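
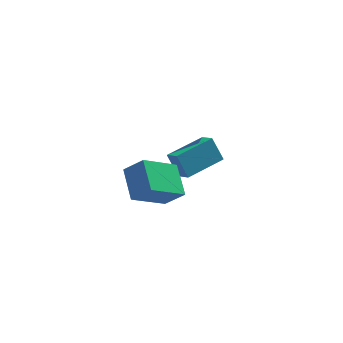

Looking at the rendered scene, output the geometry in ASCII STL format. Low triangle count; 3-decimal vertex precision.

solid 
facet normal -0.741 -0.385 0.550
outer loop
vertex -0.617 -1.103 0.807
vertex -1.406 -0.754 -0.012
vertex -0.45 -2.512 0.046
endloop
endfacet
facet normal 0.663 -0.293 0.689
outer loop
vertex 1.026 -1.746 -1.048
vertex -0.617 -1.103 0.807
vertex -0.45 -2.512 0.046
endloop
endfacet
facet normal -0.741 -0.385 0.550
outer loop
vertex -0.45 -2.512 0.046
vertex -1.406 -0.754 -0.012
vertex -1.239 -2.163 -0.773
endloop
endfacet
facet normal 0.104 -0.875 -0.473
outer loop
vertex -1.239 -2.163 -0.773
vertex 1.026 -1.746 -1.048
vertex -0.45 -2.512 0.046
endloop
endfacet
facet normal -0.104 0.875 0.473
outer loop
vertex -0.617 -1.103 0.807
vertex 0.07 0.012 -1.106
vertex -1.406 -0.754 -0.012
endloop
endfacet
facet normal 0.663 -0.293 0.689
outer loop
vertex 0.859 -0.337 -0.287
vertex -0.617 -1.103 0.807
vertex 1.026 -1.746 -1.048
endloop
endfacet
facet normal -0.104 0.875 0.473
outer loop
vertex 0.859 -0.337 -0.287
vertex 0.07 0.012 -1.106
vertex -0.617 -1.103 0.807
endloop
endfacet
facet normal -0.663 0.293 -0.689
outer loop
vertex -1.406 -0.754 -0.012
vertex 0.07 0.012 -1.106
vertex -1.239 -2.163 -0.773
endloop
endfacet
facet normal 0.104 -0.875 -0.473
outer loop
vertex 0.237 -1.397 -1.867
vertex 1.026 -1.746 -1.048
vertex -1.239 -2.163 -0.773
endloop
endfacet
facet normal -0.663 0.293 -0.689
outer loop
vertex -1.239 -2.163 -0.773
vertex 0.07 0.012 -1.106
vertex 0.237 -1.397 -1.867
endloop
endfacet
facet normal 0.741 0.385 -0.550
outer loop
vertex 0.237 -1.397 -1.867
vertex 0.859 -0.337 -0.287
vertex 1.026 -1.746 -1.048
endloop
endfacet
facet normal 0.741 0.385 -0.550
outer loop
vertex 0.07 0.012 -1.106
vertex 0.859 -0.337 -0.287
vertex 0.237 -1.397 -1.867
endloop
endfacet
facet normal -0.352 0.380 0.855
outer loop
vertex 1.244 2.917 -2.417
vertex 2.944 3.918 -2.161
vertex 0.904 3.608 -2.864
endloop
endfacet
facet normal -0.854 -0.504 -0.129
outer loop
vertex 1.356 3.122 -3.959
vertex 1.244 2.917 -2.417
vertex 0.904 3.608 -2.864
endloop
endfacet
facet normal -0.352 0.380 0.855
outer loop
vertex 0.904 3.608 -2.864
vertex 2.944 3.918 -2.161
vertex 2.605 4.609 -2.608
endloop
endfacet
facet normal -0.381 0.776 -0.502
outer loop
vertex 2.605 4.609 -2.608
vertex 1.356 3.122 -3.959
vertex 0.904 3.608 -2.864
endloop
endfacet
facet normal 0.381 -0.776 0.502
outer loop
vertex 1.244 2.917 -2.417
vertex 3.396 3.432 -3.256
vertex 2.944 3.918 -2.161
endloop
endfacet
facet normal -0.855 -0.503 -0.129
outer loop
vertex 1.695 2.431 -3.512
vertex 1.244 2.917 -2.417
vertex 1.356 3.122 -3.959
endloop
endfacet
facet normal 0.381 -0.776 0.502
outer loop
vertex 1.695 2.431 -3.512
vertex 3.396 3.432 -3.256
vertex 1.244 2.917 -2.417
endloop
endfacet
facet normal 0.855 0.503 0.129
outer loop
vertex 2.944 3.918 -2.161
vertex 3.396 3.432 -3.256
vertex 2.605 4.609 -2.608
endloop
endfacet
facet normal -0.382 0.776 -0.502
outer loop
vertex 3.056 4.123 -3.703
vertex 1.356 3.122 -3.959
vertex 2.605 4.609 -2.608
endloop
endfacet
facet normal 0.854 0.503 0.128
outer loop
vertex 2.605 4.609 -2.608
vertex 3.396 3.432 -3.256
vertex 3.056 4.123 -3.703
endloop
endfacet
facet normal 0.353 -0.380 -0.855
outer loop
vertex 3.056 4.123 -3.703
vertex 1.695 2.431 -3.512
vertex 1.356 3.122 -3.959
endloop
endfacet
facet normal 0.352 -0.380 -0.855
outer loop
vertex 3.396 3.432 -3.256
vertex 1.695 2.431 -3.512
vertex 3.056 4.123 -3.703
endloop
endfacet

endsolid


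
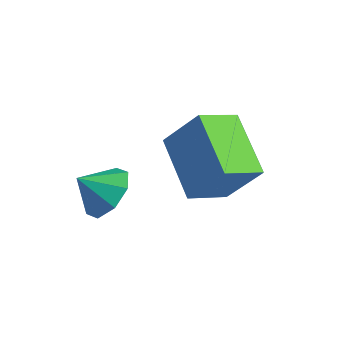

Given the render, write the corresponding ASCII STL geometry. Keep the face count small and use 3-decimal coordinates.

solid 
facet normal 0.478 0.572 -0.667
outer loop
vertex -0.235 -2.844 1.882
vertex -0.979 -2.4 1.73
vertex -0.305 -2.311 2.289
endloop
endfacet
facet normal 0.397 -0.523 0.754
outer loop
vertex -0.235 -2.844 1.882
vertex -0.305 -2.311 2.289
vertex -1.481 -3.0 2.43
endloop
endfacet
facet normal 0.477 0.572 -0.667
outer loop
vertex -0.305 -2.311 2.289
vertex -0.979 -2.4 1.73
vertex -0.77 -1.831 2.368
endloop
endfacet
facet normal 0.137 -0.031 0.990
outer loop
vertex -0.305 -2.311 2.289
vertex -0.77 -1.831 2.368
vertex -1.481 -3.0 2.43
endloop
endfacet
facet normal 0.478 0.572 -0.667
outer loop
vertex -0.77 -1.831 2.368
vertex -0.979 -2.4 1.73
vertex -1.358 -1.683 2.073
endloop
endfacet
facet normal -0.375 0.275 0.885
outer loop
vertex -0.77 -1.831 2.368
vertex -1.358 -1.683 2.073
vertex -1.481 -3.0 2.43
endloop
endfacet
facet normal 0.477 0.572 -0.667
outer loop
vertex -1.358 -1.683 2.073
vertex -0.979 -2.4 1.73
vertex -1.723 -1.956 1.578
endloop
endfacet
facet normal -0.839 0.214 0.501
outer loop
vertex -1.358 -1.683 2.073
vertex -1.723 -1.956 1.578
vertex -1.481 -3.0 2.43
endloop
endfacet
facet normal 0.478 0.573 -0.666
outer loop
vertex -1.723 -1.956 1.578
vertex -0.979 -2.4 1.73
vertex -1.653 -2.488 1.171
endloop
endfacet
facet normal -0.982 -0.177 0.062
outer loop
vertex -1.723 -1.956 1.578
vertex -1.653 -2.488 1.171
vertex -1.481 -3.0 2.43
endloop
endfacet
facet normal 0.478 0.572 -0.667
outer loop
vertex -1.653 -2.488 1.171
vertex -0.979 -2.4 1.73
vertex -1.188 -2.969 1.092
endloop
endfacet
facet normal -0.722 -0.670 -0.174
outer loop
vertex -1.653 -2.488 1.171
vertex -1.188 -2.969 1.092
vertex -1.481 -3.0 2.43
endloop
endfacet
facet normal 0.478 0.572 -0.667
outer loop
vertex -1.188 -2.969 1.092
vertex -0.979 -2.4 1.73
vertex -0.601 -3.116 1.387
endloop
endfacet
facet normal -0.210 -0.975 -0.069
outer loop
vertex -1.188 -2.969 1.092
vertex -0.601 -3.116 1.387
vertex -1.481 -3.0 2.43
endloop
endfacet
facet normal 0.477 0.572 -0.667
outer loop
vertex -0.601 -3.116 1.387
vertex -0.979 -2.4 1.73
vertex -0.235 -2.844 1.882
endloop
endfacet
facet normal 0.253 -0.915 0.315
outer loop
vertex -0.601 -3.116 1.387
vertex -0.235 -2.844 1.882
vertex -1.481 -3.0 2.43
endloop
endfacet
facet normal -0.544 -0.243 -0.803
outer loop
vertex 0.727 -1.164 1.775
vertex -0.938 -0.361 2.66
vertex 1.01 0.034 1.22
endloop
endfacet
facet normal 0.813 -0.392 -0.432
outer loop
vertex 1.918 0.441 2.56
vertex 0.727 -1.164 1.775
vertex 1.01 0.034 1.22
endloop
endfacet
facet normal -0.544 -0.244 -0.803
outer loop
vertex 1.01 0.034 1.22
vertex -0.938 -0.361 2.66
vertex -0.656 0.837 2.105
endloop
endfacet
facet normal 0.209 0.887 -0.411
outer loop
vertex -0.656 0.837 2.105
vertex 1.918 0.441 2.56
vertex 1.01 0.034 1.22
endloop
endfacet
facet normal -0.209 -0.887 0.411
outer loop
vertex 0.727 -1.164 1.775
vertex -0.03 0.046 4.0
vertex -0.938 -0.361 2.66
endloop
endfacet
facet normal 0.812 -0.391 -0.432
outer loop
vertex 1.636 -0.757 3.115
vertex 0.727 -1.164 1.775
vertex 1.918 0.441 2.56
endloop
endfacet
facet normal -0.209 -0.887 0.411
outer loop
vertex 1.636 -0.757 3.115
vertex -0.03 0.046 4.0
vertex 0.727 -1.164 1.775
endloop
endfacet
facet normal -0.813 0.391 0.432
outer loop
vertex -0.938 -0.361 2.66
vertex -0.03 0.046 4.0
vertex -0.656 0.837 2.105
endloop
endfacet
facet normal 0.209 0.887 -0.411
outer loop
vertex 0.253 1.244 3.445
vertex 1.918 0.441 2.56
vertex -0.656 0.837 2.105
endloop
endfacet
facet normal -0.812 0.392 0.432
outer loop
vertex -0.656 0.837 2.105
vertex -0.03 0.046 4.0
vertex 0.253 1.244 3.445
endloop
endfacet
facet normal 0.544 0.244 0.803
outer loop
vertex 0.253 1.244 3.445
vertex 1.636 -0.757 3.115
vertex 1.918 0.441 2.56
endloop
endfacet
facet normal 0.544 0.244 0.803
outer loop
vertex -0.03 0.046 4.0
vertex 1.636 -0.757 3.115
vertex 0.253 1.244 3.445
endloop
endfacet

endsolid


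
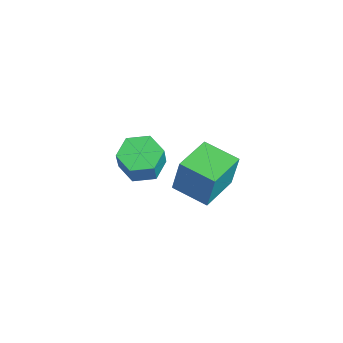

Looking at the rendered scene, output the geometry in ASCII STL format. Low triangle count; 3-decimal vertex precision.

solid 
facet normal -0.400 0.157 -0.903
outer loop
vertex -2.303 1.649 -1.801
vertex -2.984 2.227 -1.399
vertex -2.137 2.61 -1.708
endloop
endfacet
facet normal 0.901 -0.115 -0.419
outer loop
vertex -2.303 1.649 -1.801
vertex -2.137 2.61 -1.708
vertex -1.755 1.434 -0.564
endloop
endfacet
facet normal 0.900 -0.116 -0.420
outer loop
vertex -1.755 1.434 -0.564
vertex -2.137 2.61 -1.708
vertex -1.588 2.395 -0.471
endloop
endfacet
facet normal 0.401 -0.157 0.903
outer loop
vertex -1.755 1.434 -0.564
vertex -1.588 2.395 -0.471
vertex -2.436 2.013 -0.161
endloop
endfacet
facet normal -0.400 0.157 -0.903
outer loop
vertex -2.137 2.61 -1.708
vertex -2.984 2.227 -1.399
vertex -2.818 3.189 -1.305
endloop
endfacet
facet normal 0.598 0.792 -0.128
outer loop
vertex -2.137 2.61 -1.708
vertex -2.818 3.189 -1.305
vertex -1.588 2.395 -0.471
endloop
endfacet
facet normal 0.597 0.792 -0.127
outer loop
vertex -1.588 2.395 -0.471
vertex -2.818 3.189 -1.305
vertex -2.27 2.974 -0.068
endloop
endfacet
facet normal 0.401 -0.157 0.903
outer loop
vertex -1.588 2.395 -0.471
vertex -2.27 2.974 -0.068
vertex -2.436 2.013 -0.161
endloop
endfacet
facet normal -0.400 0.157 -0.903
outer loop
vertex -2.818 3.189 -1.305
vertex -2.984 2.227 -1.399
vertex -3.665 2.806 -0.996
endloop
endfacet
facet normal -0.304 0.907 0.292
outer loop
vertex -2.818 3.189 -1.305
vertex -3.665 2.806 -0.996
vertex -2.27 2.974 -0.068
endloop
endfacet
facet normal -0.304 0.907 0.292
outer loop
vertex -2.27 2.974 -0.068
vertex -3.665 2.806 -0.996
vertex -3.117 2.591 0.241
endloop
endfacet
facet normal 0.400 -0.157 0.903
outer loop
vertex -2.27 2.974 -0.068
vertex -3.117 2.591 0.241
vertex -2.436 2.013 -0.161
endloop
endfacet
facet normal -0.401 0.157 -0.903
outer loop
vertex -3.665 2.806 -0.996
vertex -2.984 2.227 -1.399
vertex -3.832 1.845 -1.089
endloop
endfacet
facet normal -0.901 0.116 0.419
outer loop
vertex -3.665 2.806 -0.996
vertex -3.832 1.845 -1.089
vertex -3.117 2.591 0.241
endloop
endfacet
facet normal -0.900 0.115 0.420
outer loop
vertex -3.117 2.591 0.241
vertex -3.832 1.845 -1.089
vertex -3.283 1.63 0.148
endloop
endfacet
facet normal 0.400 -0.157 0.903
outer loop
vertex -3.117 2.591 0.241
vertex -3.283 1.63 0.148
vertex -2.436 2.013 -0.161
endloop
endfacet
facet normal -0.401 0.157 -0.903
outer loop
vertex -3.832 1.845 -1.089
vertex -2.984 2.227 -1.399
vertex -3.15 1.266 -1.492
endloop
endfacet
facet normal -0.597 -0.792 0.127
outer loop
vertex -3.832 1.845 -1.089
vertex -3.15 1.266 -1.492
vertex -3.283 1.63 0.148
endloop
endfacet
facet normal -0.598 -0.792 0.127
outer loop
vertex -3.283 1.63 0.148
vertex -3.15 1.266 -1.492
vertex -2.602 1.051 -0.255
endloop
endfacet
facet normal 0.400 -0.157 0.903
outer loop
vertex -3.283 1.63 0.148
vertex -2.602 1.051 -0.255
vertex -2.436 2.013 -0.161
endloop
endfacet
facet normal -0.400 0.157 -0.903
outer loop
vertex -3.15 1.266 -1.492
vertex -2.984 2.227 -1.399
vertex -2.303 1.649 -1.801
endloop
endfacet
facet normal 0.304 -0.907 -0.292
outer loop
vertex -3.15 1.266 -1.492
vertex -2.303 1.649 -1.801
vertex -2.602 1.051 -0.255
endloop
endfacet
facet normal 0.304 -0.907 -0.292
outer loop
vertex -2.602 1.051 -0.255
vertex -2.303 1.649 -1.801
vertex -1.755 1.434 -0.564
endloop
endfacet
facet normal 0.400 -0.157 0.903
outer loop
vertex -2.602 1.051 -0.255
vertex -1.755 1.434 -0.564
vertex -2.436 2.013 -0.161
endloop
endfacet
facet normal -0.692 0.722 -0.018
outer loop
vertex 0.378 3.93 2.637
vertex 1.515 5.013 2.33
vertex 0.172 3.693 1.037
endloop
endfacet
facet normal -0.711 -0.677 0.192
outer loop
vertex 1.425 2.387 1.07
vertex 0.378 3.93 2.637
vertex 0.172 3.693 1.037
endloop
endfacet
facet normal -0.692 0.722 -0.018
outer loop
vertex 0.172 3.693 1.037
vertex 1.515 5.013 2.33
vertex 1.309 4.776 0.731
endloop
endfacet
facet normal -0.126 -0.145 -0.981
outer loop
vertex 1.309 4.776 0.731
vertex 1.425 2.387 1.07
vertex 0.172 3.693 1.037
endloop
endfacet
facet normal 0.126 0.146 0.981
outer loop
vertex 0.378 3.93 2.637
vertex 2.768 3.707 2.363
vertex 1.515 5.013 2.33
endloop
endfacet
facet normal -0.711 -0.677 0.192
outer loop
vertex 1.631 2.624 2.669
vertex 0.378 3.93 2.637
vertex 1.425 2.387 1.07
endloop
endfacet
facet normal 0.126 0.145 0.981
outer loop
vertex 1.631 2.624 2.669
vertex 2.768 3.707 2.363
vertex 0.378 3.93 2.637
endloop
endfacet
facet normal 0.711 0.677 -0.192
outer loop
vertex 1.515 5.013 2.33
vertex 2.768 3.707 2.363
vertex 1.309 4.776 0.731
endloop
endfacet
facet normal -0.126 -0.145 -0.981
outer loop
vertex 2.562 3.47 0.763
vertex 1.425 2.387 1.07
vertex 1.309 4.776 0.731
endloop
endfacet
facet normal 0.711 0.677 -0.192
outer loop
vertex 1.309 4.776 0.731
vertex 2.768 3.707 2.363
vertex 2.562 3.47 0.763
endloop
endfacet
facet normal 0.692 -0.722 0.018
outer loop
vertex 2.562 3.47 0.763
vertex 1.631 2.624 2.669
vertex 1.425 2.387 1.07
endloop
endfacet
facet normal 0.692 -0.722 0.018
outer loop
vertex 2.768 3.707 2.363
vertex 1.631 2.624 2.669
vertex 2.562 3.47 0.763
endloop
endfacet

endsolid


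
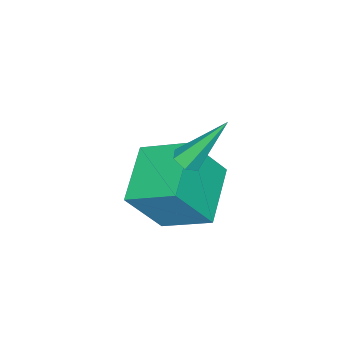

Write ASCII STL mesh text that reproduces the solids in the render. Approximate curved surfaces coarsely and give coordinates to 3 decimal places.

solid 
facet normal 0.341 -0.449 -0.826
outer loop
vertex -2.605 -2.372 -1.442
vertex -3.048 -2.62 -1.49
vertex -2.986 -2.165 -1.712
endloop
endfacet
facet normal 0.493 0.869 -0.029
outer loop
vertex -2.605 -2.372 -1.442
vertex -2.986 -2.165 -1.712
vertex -3.792 -1.64 0.31
endloop
endfacet
facet normal 0.342 -0.449 -0.825
outer loop
vertex -2.986 -2.165 -1.712
vertex -3.048 -2.62 -1.49
vertex -3.428 -2.413 -1.76
endloop
endfacet
facet normal -0.420 0.823 -0.381
outer loop
vertex -2.986 -2.165 -1.712
vertex -3.428 -2.413 -1.76
vertex -3.792 -1.64 0.31
endloop
endfacet
facet normal 0.341 -0.450 -0.825
outer loop
vertex -3.428 -2.413 -1.76
vertex -3.048 -2.62 -1.49
vertex -3.491 -2.868 -1.538
endloop
endfacet
facet normal -0.981 0.044 -0.189
outer loop
vertex -3.428 -2.413 -1.76
vertex -3.491 -2.868 -1.538
vertex -3.792 -1.64 0.31
endloop
endfacet
facet normal 0.341 -0.450 -0.825
outer loop
vertex -3.491 -2.868 -1.538
vertex -3.048 -2.62 -1.49
vertex -3.111 -3.075 -1.268
endloop
endfacet
facet normal -0.629 -0.691 0.356
outer loop
vertex -3.491 -2.868 -1.538
vertex -3.111 -3.075 -1.268
vertex -3.792 -1.64 0.31
endloop
endfacet
facet normal 0.342 -0.450 -0.825
outer loop
vertex -3.111 -3.075 -1.268
vertex -3.048 -2.62 -1.49
vertex -2.668 -2.826 -1.22
endloop
endfacet
facet normal 0.285 -0.645 0.709
outer loop
vertex -3.111 -3.075 -1.268
vertex -2.668 -2.826 -1.22
vertex -3.792 -1.64 0.31
endloop
endfacet
facet normal 0.342 -0.451 -0.825
outer loop
vertex -2.668 -2.826 -1.22
vertex -3.048 -2.62 -1.49
vertex -2.605 -2.372 -1.442
endloop
endfacet
facet normal 0.846 0.135 0.516
outer loop
vertex -2.668 -2.826 -1.22
vertex -2.605 -2.372 -1.442
vertex -3.792 -1.64 0.31
endloop
endfacet
facet normal -0.447 0.354 -0.821
outer loop
vertex -4.503 -3.953 -4.078
vertex -4.808 -2.279 -3.19
vertex -2.601 -3.225 -4.799
endloop
endfacet
facet normal 0.159 -0.873 -0.462
outer loop
vertex -1.672 -3.961 -3.09
vertex -4.503 -3.953 -4.078
vertex -2.601 -3.225 -4.799
endloop
endfacet
facet normal -0.447 0.354 -0.821
outer loop
vertex -2.601 -3.225 -4.799
vertex -4.808 -2.279 -3.19
vertex -2.907 -1.55 -3.911
endloop
endfacet
facet normal 0.880 0.337 -0.333
outer loop
vertex -2.907 -1.55 -3.911
vertex -1.672 -3.961 -3.09
vertex -2.601 -3.225 -4.799
endloop
endfacet
facet normal -0.880 -0.337 0.333
outer loop
vertex -4.503 -3.953 -4.078
vertex -3.879 -3.015 -1.481
vertex -4.808 -2.279 -3.19
endloop
endfacet
facet normal 0.159 -0.872 -0.463
outer loop
vertex -3.573 -4.69 -2.369
vertex -4.503 -3.953 -4.078
vertex -1.672 -3.961 -3.09
endloop
endfacet
facet normal -0.880 -0.338 0.333
outer loop
vertex -3.573 -4.69 -2.369
vertex -3.879 -3.015 -1.481
vertex -4.503 -3.953 -4.078
endloop
endfacet
facet normal -0.159 0.872 0.462
outer loop
vertex -4.808 -2.279 -3.19
vertex -3.879 -3.015 -1.481
vertex -2.907 -1.55 -3.911
endloop
endfacet
facet normal 0.880 0.337 -0.334
outer loop
vertex -1.977 -2.287 -2.202
vertex -1.672 -3.961 -3.09
vertex -2.907 -1.55 -3.911
endloop
endfacet
facet normal -0.159 0.872 0.462
outer loop
vertex -2.907 -1.55 -3.911
vertex -3.879 -3.015 -1.481
vertex -1.977 -2.287 -2.202
endloop
endfacet
facet normal 0.447 -0.354 0.821
outer loop
vertex -1.977 -2.287 -2.202
vertex -3.573 -4.69 -2.369
vertex -1.672 -3.961 -3.09
endloop
endfacet
facet normal 0.447 -0.354 0.822
outer loop
vertex -3.879 -3.015 -1.481
vertex -3.573 -4.69 -2.369
vertex -1.977 -2.287 -2.202
endloop
endfacet

endsolid


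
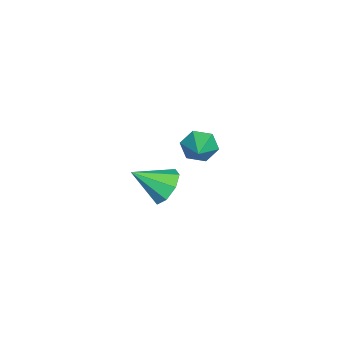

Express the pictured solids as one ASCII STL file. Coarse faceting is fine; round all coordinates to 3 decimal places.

solid 
facet normal -0.904 -0.122 -0.410
outer loop
vertex -4.334 0.841 -2.066
vertex -4.7 1.386 -1.422
vertex -4.391 1.748 -2.21
endloop
endfacet
facet normal 0.746 -0.059 -0.664
outer loop
vertex -4.334 0.841 -2.066
vertex -4.391 1.748 -2.21
vertex -3.02 1.614 -0.658
endloop
endfacet
facet normal -0.903 -0.123 -0.411
outer loop
vertex -4.391 1.748 -2.21
vertex -4.7 1.386 -1.422
vertex -4.758 2.293 -1.566
endloop
endfacet
facet normal 0.501 0.780 -0.375
outer loop
vertex -4.391 1.748 -2.21
vertex -4.758 2.293 -1.566
vertex -3.02 1.614 -0.658
endloop
endfacet
facet normal -0.903 -0.123 -0.411
outer loop
vertex -4.758 2.293 -1.566
vertex -4.7 1.386 -1.422
vertex -5.067 1.932 -0.778
endloop
endfacet
facet normal 0.111 0.886 0.450
outer loop
vertex -4.758 2.293 -1.566
vertex -5.067 1.932 -0.778
vertex -3.02 1.614 -0.658
endloop
endfacet
facet normal -0.903 -0.123 -0.411
outer loop
vertex -5.067 1.932 -0.778
vertex -4.7 1.386 -1.422
vertex -5.009 1.025 -0.635
endloop
endfacet
facet normal -0.034 0.154 0.988
outer loop
vertex -5.067 1.932 -0.778
vertex -5.009 1.025 -0.635
vertex -3.02 1.614 -0.658
endloop
endfacet
facet normal -0.904 -0.122 -0.411
outer loop
vertex -5.009 1.025 -0.635
vertex -4.7 1.386 -1.422
vertex -4.643 0.479 -1.278
endloop
endfacet
facet normal 0.210 -0.683 0.700
outer loop
vertex -5.009 1.025 -0.635
vertex -4.643 0.479 -1.278
vertex -3.02 1.614 -0.658
endloop
endfacet
facet normal -0.904 -0.122 -0.410
outer loop
vertex -4.643 0.479 -1.278
vertex -4.7 1.386 -1.422
vertex -4.334 0.841 -2.066
endloop
endfacet
facet normal 0.601 -0.789 -0.127
outer loop
vertex -4.643 0.479 -1.278
vertex -4.334 0.841 -2.066
vertex -3.02 1.614 -0.658
endloop
endfacet
facet normal -0.177 0.808 -0.562
outer loop
vertex 2.106 0.679 -0.121
vertex 1.36 0.941 0.491
vertex 2.341 1.129 0.452
endloop
endfacet
facet normal 0.913 -0.403 -0.058
outer loop
vertex 2.106 0.679 -0.121
vertex 2.341 1.129 0.452
vertex 1.68 -0.521 1.509
endloop
endfacet
facet normal -0.177 0.808 -0.563
outer loop
vertex 2.341 1.129 0.452
vertex 1.36 0.941 0.491
vertex 2.001 1.469 1.047
endloop
endfacet
facet normal 0.863 -0.022 0.505
outer loop
vertex 2.341 1.129 0.452
vertex 2.001 1.469 1.047
vertex 1.68 -0.521 1.509
endloop
endfacet
facet normal -0.177 0.808 -0.562
outer loop
vertex 2.001 1.469 1.047
vertex 1.36 0.941 0.491
vertex 1.286 1.5 1.317
endloop
endfacet
facet normal 0.355 0.157 0.922
outer loop
vertex 2.001 1.469 1.047
vertex 1.286 1.5 1.317
vertex 1.68 -0.521 1.509
endloop
endfacet
facet normal -0.177 0.808 -0.562
outer loop
vertex 1.286 1.5 1.317
vertex 1.36 0.941 0.491
vertex 0.613 1.203 1.102
endloop
endfacet
facet normal -0.316 0.029 0.948
outer loop
vertex 1.286 1.5 1.317
vertex 0.613 1.203 1.102
vertex 1.68 -0.521 1.509
endloop
endfacet
facet normal -0.177 0.808 -0.563
outer loop
vertex 0.613 1.203 1.102
vertex 1.36 0.941 0.491
vertex 0.378 0.753 0.53
endloop
endfacet
facet normal -0.752 -0.331 0.570
outer loop
vertex 0.613 1.203 1.102
vertex 0.378 0.753 0.53
vertex 1.68 -0.521 1.509
endloop
endfacet
facet normal -0.177 0.808 -0.563
outer loop
vertex 0.378 0.753 0.53
vertex 1.36 0.941 0.491
vertex 0.718 0.413 -0.065
endloop
endfacet
facet normal -0.702 -0.712 0.006
outer loop
vertex 0.378 0.753 0.53
vertex 0.718 0.413 -0.065
vertex 1.68 -0.521 1.509
endloop
endfacet
facet normal -0.177 0.808 -0.562
outer loop
vertex 0.718 0.413 -0.065
vertex 1.36 0.941 0.491
vertex 1.434 0.382 -0.335
endloop
endfacet
facet normal -0.193 -0.891 -0.411
outer loop
vertex 0.718 0.413 -0.065
vertex 1.434 0.382 -0.335
vertex 1.68 -0.521 1.509
endloop
endfacet
facet normal -0.178 0.808 -0.562
outer loop
vertex 1.434 0.382 -0.335
vertex 1.36 0.941 0.491
vertex 2.106 0.679 -0.121
endloop
endfacet
facet normal 0.476 -0.763 -0.437
outer loop
vertex 1.434 0.382 -0.335
vertex 2.106 0.679 -0.121
vertex 1.68 -0.521 1.509
endloop
endfacet

endsolid


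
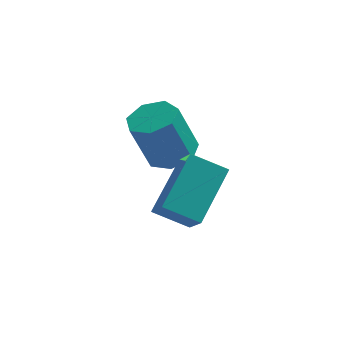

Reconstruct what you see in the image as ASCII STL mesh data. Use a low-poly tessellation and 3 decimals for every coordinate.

solid 
facet normal -0.889 0.119 0.442
outer loop
vertex 0.44 0.323 -0.123
vertex 1.155 1.795 0.919
vertex 0.116 1.085 -0.978
endloop
endfacet
facet normal -0.368 -0.759 -0.537
outer loop
vertex 1.165 0.945 -1.499
vertex 0.44 0.323 -0.123
vertex 0.116 1.085 -0.978
endloop
endfacet
facet normal -0.889 0.119 0.442
outer loop
vertex 0.116 1.085 -0.978
vertex 1.155 1.795 0.919
vertex 0.831 2.557 0.064
endloop
endfacet
facet normal -0.271 0.640 -0.718
outer loop
vertex 0.831 2.557 0.064
vertex 1.165 0.945 -1.499
vertex 0.116 1.085 -0.978
endloop
endfacet
facet normal 0.271 -0.640 0.718
outer loop
vertex 0.44 0.323 -0.123
vertex 2.204 1.655 0.398
vertex 1.155 1.795 0.919
endloop
endfacet
facet normal -0.368 -0.759 -0.537
outer loop
vertex 1.489 0.183 -0.644
vertex 0.44 0.323 -0.123
vertex 1.165 0.945 -1.499
endloop
endfacet
facet normal 0.271 -0.640 0.718
outer loop
vertex 1.489 0.183 -0.644
vertex 2.204 1.655 0.398
vertex 0.44 0.323 -0.123
endloop
endfacet
facet normal 0.368 0.759 0.537
outer loop
vertex 1.155 1.795 0.919
vertex 2.204 1.655 0.398
vertex 0.831 2.557 0.064
endloop
endfacet
facet normal -0.271 0.640 -0.718
outer loop
vertex 1.88 2.417 -0.457
vertex 1.165 0.945 -1.499
vertex 0.831 2.557 0.064
endloop
endfacet
facet normal 0.368 0.759 0.537
outer loop
vertex 0.831 2.557 0.064
vertex 2.204 1.655 0.398
vertex 1.88 2.417 -0.457
endloop
endfacet
facet normal 0.889 -0.119 -0.442
outer loop
vertex 1.88 2.417 -0.457
vertex 1.489 0.183 -0.644
vertex 1.165 0.945 -1.499
endloop
endfacet
facet normal 0.889 -0.119 -0.442
outer loop
vertex 2.204 1.655 0.398
vertex 1.489 0.183 -0.644
vertex 1.88 2.417 -0.457
endloop
endfacet
facet normal 0.326 0.097 -0.940
outer loop
vertex 1.327 4.213 -0.566
vertex 0.587 4.076 -0.837
vertex 0.927 4.775 -0.647
endloop
endfacet
facet normal 0.749 0.580 0.320
outer loop
vertex 1.327 4.213 -0.566
vertex 0.927 4.775 -0.647
vertex 0.752 4.042 1.089
endloop
endfacet
facet normal 0.749 0.580 0.320
outer loop
vertex 0.752 4.042 1.089
vertex 0.927 4.775 -0.647
vertex 0.352 4.603 1.008
endloop
endfacet
facet normal -0.328 -0.098 0.940
outer loop
vertex 0.752 4.042 1.089
vertex 0.352 4.603 1.008
vertex 0.013 3.904 0.817
endloop
endfacet
facet normal 0.326 0.097 -0.940
outer loop
vertex 0.927 4.775 -0.647
vertex 0.587 4.076 -0.837
vertex 0.271 4.81 -0.871
endloop
endfacet
facet normal 0.016 0.994 0.109
outer loop
vertex 0.927 4.775 -0.647
vertex 0.271 4.81 -0.871
vertex 0.352 4.603 1.008
endloop
endfacet
facet normal 0.016 0.994 0.109
outer loop
vertex 0.352 4.603 1.008
vertex 0.271 4.81 -0.871
vertex -0.304 4.638 0.783
endloop
endfacet
facet normal -0.328 -0.098 0.940
outer loop
vertex 0.352 4.603 1.008
vertex -0.304 4.638 0.783
vertex 0.013 3.904 0.817
endloop
endfacet
facet normal 0.327 0.097 -0.940
outer loop
vertex 0.271 4.81 -0.871
vertex 0.587 4.076 -0.837
vertex -0.147 4.292 -1.07
endloop
endfacet
facet normal -0.729 0.659 -0.185
outer loop
vertex 0.271 4.81 -0.871
vertex -0.147 4.292 -1.07
vertex -0.304 4.638 0.783
endloop
endfacet
facet normal -0.729 0.659 -0.185
outer loop
vertex -0.304 4.638 0.783
vertex -0.147 4.292 -1.07
vertex -0.722 4.12 0.585
endloop
endfacet
facet normal -0.325 -0.097 0.941
outer loop
vertex -0.304 4.638 0.783
vertex -0.722 4.12 0.585
vertex 0.013 3.904 0.817
endloop
endfacet
facet normal 0.327 0.098 -0.940
outer loop
vertex -0.147 4.292 -1.07
vertex 0.587 4.076 -0.837
vertex -0.012 3.611 -1.094
endloop
endfacet
facet normal -0.925 -0.171 -0.339
outer loop
vertex -0.147 4.292 -1.07
vertex -0.012 3.611 -1.094
vertex -0.722 4.12 0.585
endloop
endfacet
facet normal -0.925 -0.173 -0.339
outer loop
vertex -0.722 4.12 0.585
vertex -0.012 3.611 -1.094
vertex -0.586 3.44 0.561
endloop
endfacet
facet normal -0.326 -0.098 0.940
outer loop
vertex -0.722 4.12 0.585
vertex -0.586 3.44 0.561
vertex 0.013 3.904 0.817
endloop
endfacet
facet normal 0.327 0.098 -0.940
outer loop
vertex -0.012 3.611 -1.094
vertex 0.587 4.076 -0.837
vertex 0.575 3.281 -0.924
endloop
endfacet
facet normal -0.423 -0.875 -0.237
outer loop
vertex -0.012 3.611 -1.094
vertex 0.575 3.281 -0.924
vertex -0.586 3.44 0.561
endloop
endfacet
facet normal -0.424 -0.874 -0.238
outer loop
vertex -0.586 3.44 0.561
vertex 0.575 3.281 -0.924
vertex -0.0 3.109 0.731
endloop
endfacet
facet normal -0.327 -0.096 0.940
outer loop
vertex -0.586 3.44 0.561
vertex -0.0 3.109 0.731
vertex 0.013 3.904 0.817
endloop
endfacet
facet normal 0.327 0.098 -0.940
outer loop
vertex 0.575 3.281 -0.924
vertex 0.587 4.076 -0.837
vertex 1.171 3.548 -0.689
endloop
endfacet
facet normal 0.395 -0.918 0.042
outer loop
vertex 0.575 3.281 -0.924
vertex 1.171 3.548 -0.689
vertex -0.0 3.109 0.731
endloop
endfacet
facet normal 0.396 -0.917 0.043
outer loop
vertex -0.0 3.109 0.731
vertex 1.171 3.548 -0.689
vertex 0.596 3.377 0.965
endloop
endfacet
facet normal -0.326 -0.096 0.940
outer loop
vertex -0.0 3.109 0.731
vertex 0.596 3.377 0.965
vertex 0.013 3.904 0.817
endloop
endfacet
facet normal 0.326 0.097 -0.940
outer loop
vertex 1.171 3.548 -0.689
vertex 0.587 4.076 -0.837
vertex 1.327 4.213 -0.566
endloop
endfacet
facet normal 0.918 -0.269 0.291
outer loop
vertex 1.171 3.548 -0.689
vertex 1.327 4.213 -0.566
vertex 0.596 3.377 0.965
endloop
endfacet
facet normal 0.918 -0.270 0.291
outer loop
vertex 0.596 3.377 0.965
vertex 1.327 4.213 -0.566
vertex 0.752 4.042 1.089
endloop
endfacet
facet normal -0.328 -0.098 0.940
outer loop
vertex 0.596 3.377 0.965
vertex 0.752 4.042 1.089
vertex 0.013 3.904 0.817
endloop
endfacet

endsolid


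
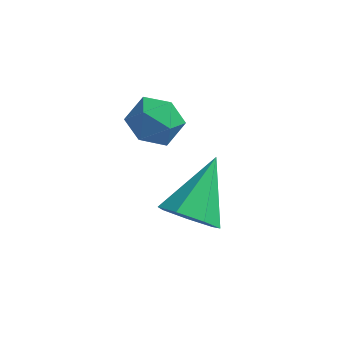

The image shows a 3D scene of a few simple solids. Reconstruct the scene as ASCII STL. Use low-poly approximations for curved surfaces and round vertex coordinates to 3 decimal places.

solid 
facet normal 0.015 0.766 0.642
outer loop
vertex -0.893 -2.15 3.572
vertex -1.432 -2.504 4.007
vertex -0.677 -2.633 4.143
endloop
endfacet
facet normal 0.652 0.682 0.330
outer loop
vertex -0.893 -2.15 3.572
vertex -0.677 -2.633 4.143
vertex -0.31 -2.652 3.457
endloop
endfacet
facet normal 0.561 0.737 -0.377
outer loop
vertex -0.893 -2.15 3.572
vertex -0.31 -2.652 3.457
vertex -0.838 -2.536 2.898
endloop
endfacet
facet normal -0.132 0.856 -0.501
outer loop
vertex -0.893 -2.15 3.572
vertex -0.838 -2.536 2.898
vertex -1.532 -2.444 3.238
endloop
endfacet
facet normal -0.469 0.873 0.129
outer loop
vertex -0.893 -2.15 3.572
vertex -1.532 -2.444 3.238
vertex -1.432 -2.504 4.007
endloop
endfacet
facet normal 0.882 0.023 0.471
outer loop
vertex -0.31 -2.652 3.457
vertex -0.677 -2.633 4.143
vertex -0.488 -3.316 3.822
endloop
endfacet
facet normal -0.149 0.158 0.976
outer loop
vertex -0.677 -2.633 4.143
vertex -1.432 -2.504 4.007
vertex -1.182 -3.224 4.162
endloop
endfacet
facet normal -0.932 0.331 0.147
outer loop
vertex -1.432 -2.504 4.007
vertex -1.532 -2.444 3.238
vertex -1.71 -3.108 3.603
endloop
endfacet
facet normal -0.387 0.302 -0.871
outer loop
vertex -1.532 -2.444 3.238
vertex -0.838 -2.536 2.898
vertex -1.343 -3.127 2.917
endloop
endfacet
facet normal 0.734 0.111 -0.670
outer loop
vertex -0.838 -2.536 2.898
vertex -0.31 -2.652 3.457
vertex -0.588 -3.256 3.053
endloop
endfacet
facet normal 0.132 -0.856 0.501
outer loop
vertex -1.127 -3.61 3.488
vertex -0.488 -3.316 3.822
vertex -1.182 -3.224 4.162
endloop
endfacet
facet normal -0.561 -0.737 0.377
outer loop
vertex -1.127 -3.61 3.488
vertex -1.182 -3.224 4.162
vertex -1.71 -3.108 3.603
endloop
endfacet
facet normal -0.652 -0.682 -0.330
outer loop
vertex -1.127 -3.61 3.488
vertex -1.71 -3.108 3.603
vertex -1.343 -3.127 2.917
endloop
endfacet
facet normal -0.015 -0.766 -0.642
outer loop
vertex -1.127 -3.61 3.488
vertex -1.343 -3.127 2.917
vertex -0.588 -3.256 3.053
endloop
endfacet
facet normal 0.469 -0.873 -0.129
outer loop
vertex -1.127 -3.61 3.488
vertex -0.588 -3.256 3.053
vertex -0.488 -3.316 3.822
endloop
endfacet
facet normal 0.387 -0.302 0.871
outer loop
vertex -1.182 -3.224 4.162
vertex -0.488 -3.316 3.822
vertex -0.677 -2.633 4.143
endloop
endfacet
facet normal -0.734 -0.111 0.670
outer loop
vertex -1.71 -3.108 3.603
vertex -1.182 -3.224 4.162
vertex -1.432 -2.504 4.007
endloop
endfacet
facet normal -0.882 -0.023 -0.471
outer loop
vertex -1.343 -3.127 2.917
vertex -1.71 -3.108 3.603
vertex -1.532 -2.444 3.238
endloop
endfacet
facet normal 0.149 -0.158 -0.976
outer loop
vertex -0.588 -3.256 3.053
vertex -1.343 -3.127 2.917
vertex -0.838 -2.536 2.898
endloop
endfacet
facet normal 0.932 -0.331 -0.147
outer loop
vertex -0.488 -3.316 3.822
vertex -0.588 -3.256 3.053
vertex -0.31 -2.652 3.457
endloop
endfacet
facet normal -0.125 -0.807 -0.577
outer loop
vertex 0.63 -4.132 1.247
vertex 0.105 -3.706 0.765
vertex 0.928 -3.782 0.693
endloop
endfacet
facet normal 0.883 -0.008 0.470
outer loop
vertex 0.63 -4.132 1.247
vertex 0.928 -3.782 0.693
vertex 0.335 -2.214 1.835
endloop
endfacet
facet normal -0.125 -0.806 -0.579
outer loop
vertex 0.928 -3.782 0.693
vertex 0.105 -3.706 0.765
vertex 0.607 -3.374 0.194
endloop
endfacet
facet normal 0.869 0.461 -0.182
outer loop
vertex 0.928 -3.782 0.693
vertex 0.607 -3.374 0.194
vertex 0.335 -2.214 1.835
endloop
endfacet
facet normal -0.124 -0.807 -0.578
outer loop
vertex 0.607 -3.374 0.194
vertex 0.105 -3.706 0.765
vertex -0.093 -3.217 0.125
endloop
endfacet
facet normal 0.235 0.812 -0.535
outer loop
vertex 0.607 -3.374 0.194
vertex -0.093 -3.217 0.125
vertex 0.335 -2.214 1.835
endloop
endfacet
facet normal -0.124 -0.807 -0.578
outer loop
vertex -0.093 -3.217 0.125
vertex 0.105 -3.706 0.765
vertex -0.643 -3.428 0.538
endloop
endfacet
facet normal -0.540 0.778 -0.321
outer loop
vertex -0.093 -3.217 0.125
vertex -0.643 -3.428 0.538
vertex 0.335 -2.214 1.835
endloop
endfacet
facet normal -0.125 -0.807 -0.577
outer loop
vertex -0.643 -3.428 0.538
vertex 0.105 -3.706 0.765
vertex -0.631 -3.848 1.123
endloop
endfacet
facet normal -0.873 0.387 0.296
outer loop
vertex -0.643 -3.428 0.538
vertex -0.631 -3.848 1.123
vertex 0.335 -2.214 1.835
endloop
endfacet
facet normal -0.126 -0.806 -0.578
outer loop
vertex -0.631 -3.848 1.123
vertex 0.105 -3.706 0.765
vertex -0.064 -4.162 1.438
endloop
endfacet
facet normal -0.513 -0.069 0.855
outer loop
vertex -0.631 -3.848 1.123
vertex -0.064 -4.162 1.438
vertex 0.335 -2.214 1.835
endloop
endfacet
facet normal -0.124 -0.807 -0.578
outer loop
vertex -0.064 -4.162 1.438
vertex 0.105 -3.706 0.765
vertex 0.63 -4.132 1.247
endloop
endfacet
facet normal 0.267 -0.245 0.932
outer loop
vertex -0.064 -4.162 1.438
vertex 0.63 -4.132 1.247
vertex 0.335 -2.214 1.835
endloop
endfacet

endsolid


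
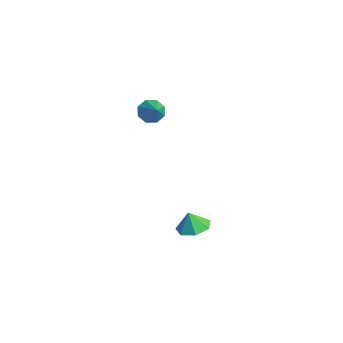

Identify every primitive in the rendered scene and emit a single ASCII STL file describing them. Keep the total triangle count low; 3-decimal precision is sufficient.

solid 
facet normal 0.158 0.202 -0.967
outer loop
vertex 3.662 4.243 -4.194
vertex 2.865 3.798 -4.417
vertex 2.99 4.705 -4.207
endloop
endfacet
facet normal 0.329 0.501 0.801
outer loop
vertex 3.662 4.243 -4.194
vertex 2.99 4.705 -4.207
vertex 2.695 3.582 -3.383
endloop
endfacet
facet normal 0.159 0.202 -0.966
outer loop
vertex 2.99 4.705 -4.207
vertex 2.865 3.798 -4.417
vertex 2.224 4.485 -4.379
endloop
endfacet
facet normal -0.337 0.613 0.715
outer loop
vertex 2.99 4.705 -4.207
vertex 2.224 4.485 -4.379
vertex 2.695 3.582 -3.383
endloop
endfacet
facet normal 0.158 0.201 -0.967
outer loop
vertex 2.224 4.485 -4.379
vertex 2.865 3.798 -4.417
vertex 1.94 3.747 -4.579
endloop
endfacet
facet normal -0.823 0.170 0.543
outer loop
vertex 2.224 4.485 -4.379
vertex 1.94 3.747 -4.579
vertex 2.695 3.582 -3.383
endloop
endfacet
facet normal 0.158 0.202 -0.966
outer loop
vertex 1.94 3.747 -4.579
vertex 2.865 3.798 -4.417
vertex 2.353 3.047 -4.658
endloop
endfacet
facet normal -0.763 -0.497 0.413
outer loop
vertex 1.94 3.747 -4.579
vertex 2.353 3.047 -4.658
vertex 2.695 3.582 -3.383
endloop
endfacet
facet normal 0.159 0.202 -0.966
outer loop
vertex 2.353 3.047 -4.658
vertex 2.865 3.798 -4.417
vertex 3.151 2.913 -4.555
endloop
endfacet
facet normal -0.203 -0.882 0.425
outer loop
vertex 2.353 3.047 -4.658
vertex 3.151 2.913 -4.555
vertex 2.695 3.582 -3.383
endloop
endfacet
facet normal 0.159 0.202 -0.966
outer loop
vertex 3.151 2.913 -4.555
vertex 2.865 3.798 -4.417
vertex 3.733 3.445 -4.348
endloop
endfacet
facet normal 0.436 -0.698 0.568
outer loop
vertex 3.151 2.913 -4.555
vertex 3.733 3.445 -4.348
vertex 2.695 3.582 -3.383
endloop
endfacet
facet normal 0.158 0.201 -0.967
outer loop
vertex 3.733 3.445 -4.348
vertex 2.865 3.798 -4.417
vertex 3.662 4.243 -4.194
endloop
endfacet
facet normal 0.673 -0.082 0.735
outer loop
vertex 3.733 3.445 -4.348
vertex 3.662 4.243 -4.194
vertex 2.695 3.582 -3.383
endloop
endfacet
facet normal -0.797 0.160 -0.582
outer loop
vertex 0.473 3.437 2.597
vertex 0.13 2.86 2.908
vertex 0.17 3.584 3.052
endloop
endfacet
facet normal 0.604 0.783 0.149
outer loop
vertex 0.473 3.437 2.597
vertex 0.17 3.584 3.052
vertex 1.23 2.64 3.712
endloop
endfacet
facet normal -0.796 0.160 -0.584
outer loop
vertex 0.17 3.584 3.052
vertex 0.13 2.86 2.908
vertex -0.157 3.307 3.422
endloop
endfacet
facet normal 0.191 0.697 0.691
outer loop
vertex 0.17 3.584 3.052
vertex -0.157 3.307 3.422
vertex 1.23 2.64 3.712
endloop
endfacet
facet normal -0.797 0.158 -0.583
outer loop
vertex -0.157 3.307 3.422
vertex 0.13 2.86 2.908
vertex -0.315 2.768 3.492
endloop
endfacet
facet normal -0.126 0.164 0.978
outer loop
vertex -0.157 3.307 3.422
vertex -0.315 2.768 3.492
vertex 1.23 2.64 3.712
endloop
endfacet
facet normal -0.797 0.160 -0.582
outer loop
vertex -0.315 2.768 3.492
vertex 0.13 2.86 2.908
vertex -0.213 2.282 3.219
endloop
endfacet
facet normal -0.163 -0.509 0.845
outer loop
vertex -0.315 2.768 3.492
vertex -0.213 2.282 3.219
vertex 1.23 2.64 3.712
endloop
endfacet
facet normal -0.796 0.159 -0.583
outer loop
vertex -0.213 2.282 3.219
vertex 0.13 2.86 2.908
vertex 0.091 2.135 2.764
endloop
endfacet
facet normal 0.104 -0.924 0.368
outer loop
vertex -0.213 2.282 3.219
vertex 0.091 2.135 2.764
vertex 1.23 2.64 3.712
endloop
endfacet
facet normal -0.797 0.159 -0.582
outer loop
vertex 0.091 2.135 2.764
vertex 0.13 2.86 2.908
vertex 0.417 2.412 2.393
endloop
endfacet
facet normal 0.516 -0.839 -0.173
outer loop
vertex 0.091 2.135 2.764
vertex 0.417 2.412 2.393
vertex 1.23 2.64 3.712
endloop
endfacet
facet normal -0.796 0.160 -0.583
outer loop
vertex 0.417 2.412 2.393
vertex 0.13 2.86 2.908
vertex 0.576 2.951 2.324
endloop
endfacet
facet normal 0.833 -0.305 -0.461
outer loop
vertex 0.417 2.412 2.393
vertex 0.576 2.951 2.324
vertex 1.23 2.64 3.712
endloop
endfacet
facet normal -0.796 0.159 -0.583
outer loop
vertex 0.576 2.951 2.324
vertex 0.13 2.86 2.908
vertex 0.473 3.437 2.597
endloop
endfacet
facet normal 0.870 0.368 -0.327
outer loop
vertex 0.576 2.951 2.324
vertex 0.473 3.437 2.597
vertex 1.23 2.64 3.712
endloop
endfacet

endsolid


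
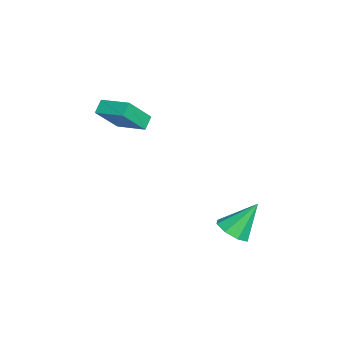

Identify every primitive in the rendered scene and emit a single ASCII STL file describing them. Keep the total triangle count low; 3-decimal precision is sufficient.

solid 
facet normal 0.164 -0.581 -0.797
outer loop
vertex 3.845 2.106 -2.087
vertex 2.924 1.928 -2.147
vertex 3.5 2.58 -2.504
endloop
endfacet
facet normal 0.725 0.669 0.161
outer loop
vertex 3.845 2.106 -2.087
vertex 3.5 2.58 -2.504
vertex 2.596 3.092 -0.553
endloop
endfacet
facet normal 0.165 -0.582 -0.797
outer loop
vertex 3.5 2.58 -2.504
vertex 2.924 1.928 -2.147
vertex 2.818 2.672 -2.712
endloop
endfacet
facet normal 0.182 0.968 -0.170
outer loop
vertex 3.5 2.58 -2.504
vertex 2.818 2.672 -2.712
vertex 2.596 3.092 -0.553
endloop
endfacet
facet normal 0.164 -0.582 -0.797
outer loop
vertex 2.818 2.672 -2.712
vertex 2.924 1.928 -2.147
vertex 2.197 2.329 -2.589
endloop
endfacet
facet normal -0.504 0.836 -0.215
outer loop
vertex 2.818 2.672 -2.712
vertex 2.197 2.329 -2.589
vertex 2.596 3.092 -0.553
endloop
endfacet
facet normal 0.164 -0.582 -0.797
outer loop
vertex 2.197 2.329 -2.589
vertex 2.924 1.928 -2.147
vertex 2.003 1.751 -2.207
endloop
endfacet
facet normal -0.936 0.349 0.053
outer loop
vertex 2.197 2.329 -2.589
vertex 2.003 1.751 -2.207
vertex 2.596 3.092 -0.553
endloop
endfacet
facet normal 0.164 -0.582 -0.797
outer loop
vertex 2.003 1.751 -2.207
vertex 2.924 1.928 -2.147
vertex 2.348 1.277 -1.79
endloop
endfacet
facet normal -0.856 -0.206 0.474
outer loop
vertex 2.003 1.751 -2.207
vertex 2.348 1.277 -1.79
vertex 2.596 3.092 -0.553
endloop
endfacet
facet normal 0.164 -0.582 -0.796
outer loop
vertex 2.348 1.277 -1.79
vertex 2.924 1.928 -2.147
vertex 3.03 1.185 -1.582
endloop
endfacet
facet normal -0.313 -0.505 0.804
outer loop
vertex 2.348 1.277 -1.79
vertex 3.03 1.185 -1.582
vertex 2.596 3.092 -0.553
endloop
endfacet
facet normal 0.164 -0.582 -0.796
outer loop
vertex 3.03 1.185 -1.582
vertex 2.924 1.928 -2.147
vertex 3.65 1.528 -1.705
endloop
endfacet
facet normal 0.375 -0.373 0.849
outer loop
vertex 3.03 1.185 -1.582
vertex 3.65 1.528 -1.705
vertex 2.596 3.092 -0.553
endloop
endfacet
facet normal 0.164 -0.582 -0.797
outer loop
vertex 3.65 1.528 -1.705
vertex 2.924 1.928 -2.147
vertex 3.845 2.106 -2.087
endloop
endfacet
facet normal 0.805 0.113 0.582
outer loop
vertex 3.65 1.528 -1.705
vertex 3.845 2.106 -2.087
vertex 2.596 3.092 -0.553
endloop
endfacet
facet normal -0.597 -0.772 -0.217
outer loop
vertex -0.573 -4.009 4.655
vertex -1.369 -2.99 3.222
vertex -0.009 -4.299 4.135
endloop
endfacet
facet normal 0.413 -0.528 0.742
outer loop
vertex 0.989 -3.01 4.498
vertex -0.573 -4.009 4.655
vertex -0.009 -4.299 4.135
endloop
endfacet
facet normal -0.597 -0.772 -0.217
outer loop
vertex -0.009 -4.299 4.135
vertex -1.369 -2.99 3.222
vertex -0.805 -3.28 2.702
endloop
endfacet
facet normal 0.688 -0.354 -0.634
outer loop
vertex -0.805 -3.28 2.702
vertex 0.989 -3.01 4.498
vertex -0.009 -4.299 4.135
endloop
endfacet
facet normal -0.688 0.354 0.634
outer loop
vertex -0.573 -4.009 4.655
vertex -0.371 -1.701 3.585
vertex -1.369 -2.99 3.222
endloop
endfacet
facet normal 0.413 -0.528 0.742
outer loop
vertex 0.425 -2.72 5.018
vertex -0.573 -4.009 4.655
vertex 0.989 -3.01 4.498
endloop
endfacet
facet normal -0.688 0.354 0.634
outer loop
vertex 0.425 -2.72 5.018
vertex -0.371 -1.701 3.585
vertex -0.573 -4.009 4.655
endloop
endfacet
facet normal -0.413 0.528 -0.742
outer loop
vertex -1.369 -2.99 3.222
vertex -0.371 -1.701 3.585
vertex -0.805 -3.28 2.702
endloop
endfacet
facet normal 0.688 -0.354 -0.634
outer loop
vertex 0.193 -1.991 3.065
vertex 0.989 -3.01 4.498
vertex -0.805 -3.28 2.702
endloop
endfacet
facet normal -0.413 0.528 -0.742
outer loop
vertex -0.805 -3.28 2.702
vertex -0.371 -1.701 3.585
vertex 0.193 -1.991 3.065
endloop
endfacet
facet normal 0.597 0.772 0.217
outer loop
vertex 0.193 -1.991 3.065
vertex 0.425 -2.72 5.018
vertex 0.989 -3.01 4.498
endloop
endfacet
facet normal 0.597 0.772 0.217
outer loop
vertex -0.371 -1.701 3.585
vertex 0.425 -2.72 5.018
vertex 0.193 -1.991 3.065
endloop
endfacet

endsolid


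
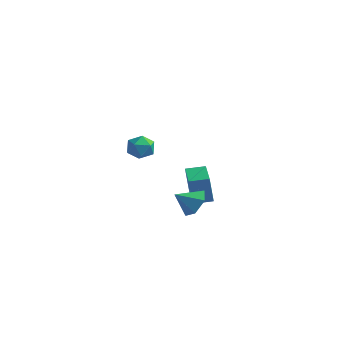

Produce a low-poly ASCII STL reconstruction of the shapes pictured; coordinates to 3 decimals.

solid 
facet normal 0.543 0.624 -0.562
outer loop
vertex 1.25 -1.043 -2.479
vertex 0.707 -0.344 -2.228
vertex 1.454 -0.547 -1.732
endloop
endfacet
facet normal 0.387 -0.813 0.434
outer loop
vertex 1.25 -1.043 -2.479
vertex 1.454 -0.547 -1.732
vertex 0.033 -1.116 -1.532
endloop
endfacet
facet normal 0.543 0.623 -0.563
outer loop
vertex 1.454 -0.547 -1.732
vertex 0.707 -0.344 -2.228
vertex 0.912 0.152 -1.481
endloop
endfacet
facet normal 0.209 -0.183 0.961
outer loop
vertex 1.454 -0.547 -1.732
vertex 0.912 0.152 -1.481
vertex 0.033 -1.116 -1.532
endloop
endfacet
facet normal 0.544 0.622 -0.563
outer loop
vertex 0.912 0.152 -1.481
vertex 0.707 -0.344 -2.228
vertex 0.165 0.356 -1.978
endloop
endfacet
facet normal -0.472 0.294 0.831
outer loop
vertex 0.912 0.152 -1.481
vertex 0.165 0.356 -1.978
vertex 0.033 -1.116 -1.532
endloop
endfacet
facet normal 0.544 0.622 -0.563
outer loop
vertex 0.165 0.356 -1.978
vertex 0.707 -0.344 -2.228
vertex -0.04 -0.14 -2.725
endloop
endfacet
facet normal -0.975 0.140 0.174
outer loop
vertex 0.165 0.356 -1.978
vertex -0.04 -0.14 -2.725
vertex 0.033 -1.116 -1.532
endloop
endfacet
facet normal 0.544 0.624 -0.561
outer loop
vertex -0.04 -0.14 -2.725
vertex 0.707 -0.344 -2.228
vertex 0.503 -0.839 -2.976
endloop
endfacet
facet normal -0.796 -0.491 -0.353
outer loop
vertex -0.04 -0.14 -2.725
vertex 0.503 -0.839 -2.976
vertex 0.033 -1.116 -1.532
endloop
endfacet
facet normal 0.544 0.624 -0.561
outer loop
vertex 0.503 -0.839 -2.976
vertex 0.707 -0.344 -2.228
vertex 1.25 -1.043 -2.479
endloop
endfacet
facet normal -0.116 -0.968 -0.223
outer loop
vertex 0.503 -0.839 -2.976
vertex 1.25 -1.043 -2.479
vertex 0.033 -1.116 -1.532
endloop
endfacet
facet normal -0.726 -0.675 -0.131
outer loop
vertex -1.156 1.549 -2.043
vertex -2.475 2.971 -2.064
vertex -0.989 1.68 -3.638
endloop
endfacet
facet normal 0.680 -0.733 0.011
outer loop
vertex -0.205 2.409 -3.496
vertex -1.156 1.549 -2.043
vertex -0.989 1.68 -3.638
endloop
endfacet
facet normal -0.726 -0.675 -0.131
outer loop
vertex -0.989 1.68 -3.638
vertex -2.475 2.971 -2.064
vertex -2.308 3.102 -3.66
endloop
endfacet
facet normal 0.104 0.081 -0.991
outer loop
vertex -2.308 3.102 -3.66
vertex -0.205 2.409 -3.496
vertex -0.989 1.68 -3.638
endloop
endfacet
facet normal -0.104 -0.082 0.991
outer loop
vertex -1.156 1.549 -2.043
vertex -1.691 3.7 -1.922
vertex -2.475 2.971 -2.064
endloop
endfacet
facet normal 0.680 -0.733 0.011
outer loop
vertex -0.372 2.278 -1.9
vertex -1.156 1.549 -2.043
vertex -0.205 2.409 -3.496
endloop
endfacet
facet normal -0.105 -0.082 0.991
outer loop
vertex -0.372 2.278 -1.9
vertex -1.691 3.7 -1.922
vertex -1.156 1.549 -2.043
endloop
endfacet
facet normal -0.680 0.733 -0.011
outer loop
vertex -2.475 2.971 -2.064
vertex -1.691 3.7 -1.922
vertex -2.308 3.102 -3.66
endloop
endfacet
facet normal 0.104 0.082 -0.991
outer loop
vertex -1.524 3.831 -3.517
vertex -0.205 2.409 -3.496
vertex -2.308 3.102 -3.66
endloop
endfacet
facet normal -0.680 0.733 -0.011
outer loop
vertex -2.308 3.102 -3.66
vertex -1.691 3.7 -1.922
vertex -1.524 3.831 -3.517
endloop
endfacet
facet normal 0.726 0.675 0.131
outer loop
vertex -1.524 3.831 -3.517
vertex -0.372 2.278 -1.9
vertex -0.205 2.409 -3.496
endloop
endfacet
facet normal 0.726 0.675 0.131
outer loop
vertex -1.691 3.7 -1.922
vertex -0.372 2.278 -1.9
vertex -1.524 3.831 -3.517
endloop
endfacet
facet normal 0.570 0.373 0.733
outer loop
vertex 0.439 -3.195 2.991
vertex 0.141 -3.705 3.482
vertex 0.772 -3.881 3.081
endloop
endfacet
facet normal 0.890 0.445 0.098
outer loop
vertex 0.439 -3.195 2.991
vertex 0.772 -3.881 3.081
vertex 0.699 -3.58 2.379
endloop
endfacet
facet normal 0.460 0.827 -0.325
outer loop
vertex 0.439 -3.195 2.991
vertex 0.699 -3.58 2.379
vertex 0.023 -3.217 2.346
endloop
endfacet
facet normal -0.127 0.991 0.048
outer loop
vertex 0.439 -3.195 2.991
vertex 0.023 -3.217 2.346
vertex -0.321 -3.294 3.028
endloop
endfacet
facet normal -0.058 0.710 0.702
outer loop
vertex 0.439 -3.195 2.991
vertex -0.321 -3.294 3.028
vertex 0.141 -3.705 3.482
endloop
endfacet
facet normal 0.960 -0.206 -0.188
outer loop
vertex 0.699 -3.58 2.379
vertex 0.772 -3.881 3.081
vertex 0.561 -4.326 2.492
endloop
endfacet
facet normal 0.442 -0.321 0.837
outer loop
vertex 0.772 -3.881 3.081
vertex 0.141 -3.705 3.482
vertex 0.217 -4.403 3.174
endloop
endfacet
facet normal -0.573 0.225 0.788
outer loop
vertex 0.141 -3.705 3.482
vertex -0.321 -3.294 3.028
vertex -0.459 -4.04 3.141
endloop
endfacet
facet normal -0.683 0.679 -0.268
outer loop
vertex -0.321 -3.294 3.028
vertex 0.023 -3.217 2.346
vertex -0.532 -3.739 2.439
endloop
endfacet
facet normal 0.264 0.413 -0.871
outer loop
vertex 0.023 -3.217 2.346
vertex 0.699 -3.58 2.379
vertex 0.099 -3.915 2.038
endloop
endfacet
facet normal 0.127 -0.991 -0.048
outer loop
vertex -0.199 -4.425 2.529
vertex 0.561 -4.326 2.492
vertex 0.217 -4.403 3.174
endloop
endfacet
facet normal -0.460 -0.827 0.325
outer loop
vertex -0.199 -4.425 2.529
vertex 0.217 -4.403 3.174
vertex -0.459 -4.04 3.141
endloop
endfacet
facet normal -0.890 -0.445 -0.098
outer loop
vertex -0.199 -4.425 2.529
vertex -0.459 -4.04 3.141
vertex -0.532 -3.739 2.439
endloop
endfacet
facet normal -0.570 -0.373 -0.733
outer loop
vertex -0.199 -4.425 2.529
vertex -0.532 -3.739 2.439
vertex 0.099 -3.915 2.038
endloop
endfacet
facet normal 0.058 -0.710 -0.702
outer loop
vertex -0.199 -4.425 2.529
vertex 0.099 -3.915 2.038
vertex 0.561 -4.326 2.492
endloop
endfacet
facet normal 0.683 -0.679 0.268
outer loop
vertex 0.217 -4.403 3.174
vertex 0.561 -4.326 2.492
vertex 0.772 -3.881 3.081
endloop
endfacet
facet normal -0.264 -0.413 0.871
outer loop
vertex -0.459 -4.04 3.141
vertex 0.217 -4.403 3.174
vertex 0.141 -3.705 3.482
endloop
endfacet
facet normal -0.960 0.206 0.188
outer loop
vertex -0.532 -3.739 2.439
vertex -0.459 -4.04 3.141
vertex -0.321 -3.294 3.028
endloop
endfacet
facet normal -0.442 0.321 -0.837
outer loop
vertex 0.099 -3.915 2.038
vertex -0.532 -3.739 2.439
vertex 0.023 -3.217 2.346
endloop
endfacet
facet normal 0.573 -0.225 -0.788
outer loop
vertex 0.561 -4.326 2.492
vertex 0.099 -3.915 2.038
vertex 0.699 -3.58 2.379
endloop
endfacet

endsolid


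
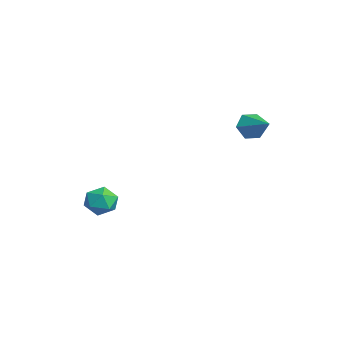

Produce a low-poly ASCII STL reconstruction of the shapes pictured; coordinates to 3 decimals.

solid 
facet normal -0.081 0.991 -0.109
outer loop
vertex -2.861 -2.383 -2.065
vertex -3.472 -2.373 -1.518
vertex -2.696 -2.282 -1.268
endloop
endfacet
facet normal 0.591 0.776 -0.221
outer loop
vertex -2.861 -2.383 -2.065
vertex -2.696 -2.282 -1.268
vertex -2.224 -2.772 -1.726
endloop
endfacet
facet normal 0.585 0.301 -0.753
outer loop
vertex -2.861 -2.383 -2.065
vertex -2.224 -2.772 -1.726
vertex -2.708 -3.165 -2.259
endloop
endfacet
facet normal -0.091 0.223 -0.971
outer loop
vertex -2.861 -2.383 -2.065
vertex -2.708 -3.165 -2.259
vertex -3.479 -2.918 -2.13
endloop
endfacet
facet normal -0.502 0.649 -0.572
outer loop
vertex -2.861 -2.383 -2.065
vertex -3.479 -2.918 -2.13
vertex -3.472 -2.373 -1.518
endloop
endfacet
facet normal 0.817 0.442 0.369
outer loop
vertex -2.224 -2.772 -1.726
vertex -2.696 -2.282 -1.268
vertex -2.441 -3.002 -0.97
endloop
endfacet
facet normal -0.270 0.791 0.550
outer loop
vertex -2.696 -2.282 -1.268
vertex -3.472 -2.373 -1.518
vertex -3.212 -2.755 -0.841
endloop
endfacet
facet normal -0.950 0.237 -0.201
outer loop
vertex -3.472 -2.373 -1.518
vertex -3.479 -2.918 -2.13
vertex -3.696 -3.148 -1.374
endloop
endfacet
facet normal -0.286 -0.451 -0.845
outer loop
vertex -3.479 -2.918 -2.13
vertex -2.708 -3.165 -2.259
vertex -3.224 -3.638 -1.832
endloop
endfacet
facet normal 0.807 -0.325 -0.493
outer loop
vertex -2.708 -3.165 -2.259
vertex -2.224 -2.772 -1.726
vertex -2.448 -3.547 -1.582
endloop
endfacet
facet normal 0.091 -0.223 0.971
outer loop
vertex -3.059 -3.537 -1.035
vertex -2.441 -3.002 -0.97
vertex -3.212 -2.755 -0.841
endloop
endfacet
facet normal -0.585 -0.301 0.753
outer loop
vertex -3.059 -3.537 -1.035
vertex -3.212 -2.755 -0.841
vertex -3.696 -3.148 -1.374
endloop
endfacet
facet normal -0.591 -0.776 0.221
outer loop
vertex -3.059 -3.537 -1.035
vertex -3.696 -3.148 -1.374
vertex -3.224 -3.638 -1.832
endloop
endfacet
facet normal 0.081 -0.991 0.109
outer loop
vertex -3.059 -3.537 -1.035
vertex -3.224 -3.638 -1.832
vertex -2.448 -3.547 -1.582
endloop
endfacet
facet normal 0.502 -0.649 0.572
outer loop
vertex -3.059 -3.537 -1.035
vertex -2.448 -3.547 -1.582
vertex -2.441 -3.002 -0.97
endloop
endfacet
facet normal 0.286 0.451 0.845
outer loop
vertex -3.212 -2.755 -0.841
vertex -2.441 -3.002 -0.97
vertex -2.696 -2.282 -1.268
endloop
endfacet
facet normal -0.807 0.325 0.493
outer loop
vertex -3.696 -3.148 -1.374
vertex -3.212 -2.755 -0.841
vertex -3.472 -2.373 -1.518
endloop
endfacet
facet normal -0.817 -0.442 -0.369
outer loop
vertex -3.224 -3.638 -1.832
vertex -3.696 -3.148 -1.374
vertex -3.479 -2.918 -2.13
endloop
endfacet
facet normal 0.270 -0.791 -0.550
outer loop
vertex -2.448 -3.547 -1.582
vertex -3.224 -3.638 -1.832
vertex -2.708 -3.165 -2.259
endloop
endfacet
facet normal 0.950 -0.237 0.201
outer loop
vertex -2.441 -3.002 -0.97
vertex -2.448 -3.547 -1.582
vertex -2.224 -2.772 -1.726
endloop
endfacet
facet normal -0.877 -0.281 -0.390
outer loop
vertex 0.62 2.175 2.89
vertex 0.279 2.528 3.403
vertex 0.444 2.856 2.796
endloop
endfacet
facet normal 0.734 0.097 -0.672
outer loop
vertex 0.62 2.175 2.89
vertex 0.444 2.856 2.796
vertex 1.481 2.912 3.937
endloop
endfacet
facet normal -0.877 -0.281 -0.390
outer loop
vertex 0.444 2.856 2.796
vertex 0.279 2.528 3.403
vertex 0.103 3.209 3.309
endloop
endfacet
facet normal 0.351 0.864 -0.361
outer loop
vertex 0.444 2.856 2.796
vertex 0.103 3.209 3.309
vertex 1.481 2.912 3.937
endloop
endfacet
facet normal -0.877 -0.281 -0.390
outer loop
vertex 0.103 3.209 3.309
vertex 0.279 2.528 3.403
vertex -0.062 2.881 3.916
endloop
endfacet
facet normal -0.024 0.882 0.470
outer loop
vertex 0.103 3.209 3.309
vertex -0.062 2.881 3.916
vertex 1.481 2.912 3.937
endloop
endfacet
facet normal -0.877 -0.281 -0.390
outer loop
vertex -0.062 2.881 3.916
vertex 0.279 2.528 3.403
vertex 0.114 2.199 4.011
endloop
endfacet
facet normal -0.016 0.134 0.991
outer loop
vertex -0.062 2.881 3.916
vertex 0.114 2.199 4.011
vertex 1.481 2.912 3.937
endloop
endfacet
facet normal -0.877 -0.281 -0.390
outer loop
vertex 0.114 2.199 4.011
vertex 0.279 2.528 3.403
vertex 0.455 1.846 3.498
endloop
endfacet
facet normal 0.367 -0.634 0.680
outer loop
vertex 0.114 2.199 4.011
vertex 0.455 1.846 3.498
vertex 1.481 2.912 3.937
endloop
endfacet
facet normal -0.877 -0.281 -0.390
outer loop
vertex 0.455 1.846 3.498
vertex 0.279 2.528 3.403
vertex 0.62 2.175 2.89
endloop
endfacet
facet normal 0.743 -0.652 -0.151
outer loop
vertex 0.455 1.846 3.498
vertex 0.62 2.175 2.89
vertex 1.481 2.912 3.937
endloop
endfacet

endsolid


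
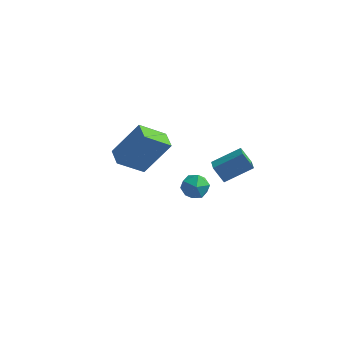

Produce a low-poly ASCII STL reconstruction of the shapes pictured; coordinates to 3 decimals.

solid 
facet normal -0.956 0.052 0.287
outer loop
vertex 1.525 -3.112 -0.035
vertex 1.723 -3.306 0.659
vertex 1.703 -2.585 0.463
endloop
endfacet
facet normal -0.825 0.509 -0.244
outer loop
vertex 1.525 -3.112 -0.035
vertex 1.703 -2.585 0.463
vertex 1.945 -2.53 -0.241
endloop
endfacet
facet normal -0.582 0.137 -0.801
outer loop
vertex 1.525 -3.112 -0.035
vertex 1.945 -2.53 -0.241
vertex 2.114 -3.217 -0.481
endloop
endfacet
facet normal -0.563 -0.553 -0.614
outer loop
vertex 1.525 -3.112 -0.035
vertex 2.114 -3.217 -0.481
vertex 1.978 -3.696 0.075
endloop
endfacet
facet normal -0.794 -0.605 0.057
outer loop
vertex 1.525 -3.112 -0.035
vertex 1.978 -3.696 0.075
vertex 1.723 -3.306 0.659
endloop
endfacet
facet normal -0.307 0.951 -0.031
outer loop
vertex 1.945 -2.53 -0.241
vertex 1.703 -2.585 0.463
vertex 2.402 -2.364 0.325
endloop
endfacet
facet normal -0.519 0.211 0.829
outer loop
vertex 1.703 -2.585 0.463
vertex 1.723 -3.306 0.659
vertex 2.266 -2.843 0.881
endloop
endfacet
facet normal -0.256 -0.852 0.457
outer loop
vertex 1.723 -3.306 0.659
vertex 1.978 -3.696 0.075
vertex 2.435 -3.53 0.641
endloop
endfacet
facet normal 0.118 -0.766 -0.631
outer loop
vertex 1.978 -3.696 0.075
vertex 2.114 -3.217 -0.481
vertex 2.677 -3.475 -0.063
endloop
endfacet
facet normal 0.086 0.347 -0.934
outer loop
vertex 2.114 -3.217 -0.481
vertex 1.945 -2.53 -0.241
vertex 2.657 -2.754 -0.259
endloop
endfacet
facet normal 0.563 0.553 0.614
outer loop
vertex 2.855 -2.948 0.435
vertex 2.402 -2.364 0.325
vertex 2.266 -2.843 0.881
endloop
endfacet
facet normal 0.582 -0.137 0.801
outer loop
vertex 2.855 -2.948 0.435
vertex 2.266 -2.843 0.881
vertex 2.435 -3.53 0.641
endloop
endfacet
facet normal 0.825 -0.509 0.244
outer loop
vertex 2.855 -2.948 0.435
vertex 2.435 -3.53 0.641
vertex 2.677 -3.475 -0.063
endloop
endfacet
facet normal 0.956 -0.052 -0.287
outer loop
vertex 2.855 -2.948 0.435
vertex 2.677 -3.475 -0.063
vertex 2.657 -2.754 -0.259
endloop
endfacet
facet normal 0.794 0.605 -0.057
outer loop
vertex 2.855 -2.948 0.435
vertex 2.657 -2.754 -0.259
vertex 2.402 -2.364 0.325
endloop
endfacet
facet normal -0.118 0.766 0.631
outer loop
vertex 2.266 -2.843 0.881
vertex 2.402 -2.364 0.325
vertex 1.703 -2.585 0.463
endloop
endfacet
facet normal -0.086 -0.347 0.934
outer loop
vertex 2.435 -3.53 0.641
vertex 2.266 -2.843 0.881
vertex 1.723 -3.306 0.659
endloop
endfacet
facet normal 0.307 -0.951 0.031
outer loop
vertex 2.677 -3.475 -0.063
vertex 2.435 -3.53 0.641
vertex 1.978 -3.696 0.075
endloop
endfacet
facet normal 0.519 -0.211 -0.829
outer loop
vertex 2.657 -2.754 -0.259
vertex 2.677 -3.475 -0.063
vertex 2.114 -3.217 -0.481
endloop
endfacet
facet normal 0.256 0.852 -0.457
outer loop
vertex 2.402 -2.364 0.325
vertex 2.657 -2.754 -0.259
vertex 1.945 -2.53 -0.241
endloop
endfacet
facet normal -0.548 0.014 0.837
outer loop
vertex 1.059 2.494 -3.344
vertex 2.255 3.331 -2.575
vertex 0.695 3.244 -3.595
endloop
endfacet
facet normal -0.725 -0.508 -0.466
outer loop
vertex 1.265 3.229 -4.465
vertex 1.059 2.494 -3.344
vertex 0.695 3.244 -3.595
endloop
endfacet
facet normal -0.548 0.015 0.836
outer loop
vertex 0.695 3.244 -3.595
vertex 2.255 3.331 -2.575
vertex 1.892 4.081 -2.826
endloop
endfacet
facet normal -0.417 0.862 -0.288
outer loop
vertex 1.892 4.081 -2.826
vertex 1.265 3.229 -4.465
vertex 0.695 3.244 -3.595
endloop
endfacet
facet normal 0.418 -0.862 0.288
outer loop
vertex 1.059 2.494 -3.344
vertex 2.825 3.316 -3.445
vertex 2.255 3.331 -2.575
endloop
endfacet
facet normal -0.725 -0.507 -0.466
outer loop
vertex 1.628 2.479 -4.214
vertex 1.059 2.494 -3.344
vertex 1.265 3.229 -4.465
endloop
endfacet
facet normal 0.418 -0.862 0.288
outer loop
vertex 1.628 2.479 -4.214
vertex 2.825 3.316 -3.445
vertex 1.059 2.494 -3.344
endloop
endfacet
facet normal 0.725 0.507 0.466
outer loop
vertex 2.255 3.331 -2.575
vertex 2.825 3.316 -3.445
vertex 1.892 4.081 -2.826
endloop
endfacet
facet normal -0.418 0.862 -0.288
outer loop
vertex 2.461 4.066 -3.696
vertex 1.265 3.229 -4.465
vertex 1.892 4.081 -2.826
endloop
endfacet
facet normal 0.725 0.508 0.465
outer loop
vertex 1.892 4.081 -2.826
vertex 2.825 3.316 -3.445
vertex 2.461 4.066 -3.696
endloop
endfacet
facet normal 0.548 -0.015 -0.836
outer loop
vertex 2.461 4.066 -3.696
vertex 1.628 2.479 -4.214
vertex 1.265 3.229 -4.465
endloop
endfacet
facet normal 0.548 -0.014 -0.837
outer loop
vertex 2.825 3.316 -3.445
vertex 1.628 2.479 -4.214
vertex 2.461 4.066 -3.696
endloop
endfacet
facet normal -0.589 0.806 0.055
outer loop
vertex -2.746 -0.781 -0.624
vertex -1.655 -0.099 1.073
vertex -1.734 0.025 -1.599
endloop
endfacet
facet normal -0.512 -0.321 -0.797
outer loop
vertex -1.145 -0.781 -1.653
vertex -2.746 -0.781 -0.624
vertex -1.734 0.025 -1.599
endloop
endfacet
facet normal -0.589 0.806 0.055
outer loop
vertex -1.734 0.025 -1.599
vertex -1.655 -0.099 1.073
vertex -0.642 0.707 0.099
endloop
endfacet
facet normal 0.625 0.497 -0.602
outer loop
vertex -0.642 0.707 0.099
vertex -1.145 -0.781 -1.653
vertex -1.734 0.025 -1.599
endloop
endfacet
facet normal -0.625 -0.497 0.602
outer loop
vertex -2.746 -0.781 -0.624
vertex -1.066 -0.905 1.019
vertex -1.655 -0.099 1.073
endloop
endfacet
facet normal -0.512 -0.319 -0.797
outer loop
vertex -2.158 -1.587 -0.679
vertex -2.746 -0.781 -0.624
vertex -1.145 -0.781 -1.653
endloop
endfacet
facet normal -0.625 -0.497 0.602
outer loop
vertex -2.158 -1.587 -0.679
vertex -1.066 -0.905 1.019
vertex -2.746 -0.781 -0.624
endloop
endfacet
facet normal 0.512 0.320 0.797
outer loop
vertex -1.655 -0.099 1.073
vertex -1.066 -0.905 1.019
vertex -0.642 0.707 0.099
endloop
endfacet
facet normal 0.625 0.497 -0.602
outer loop
vertex -0.054 -0.099 0.044
vertex -1.145 -0.781 -1.653
vertex -0.642 0.707 0.099
endloop
endfacet
facet normal 0.513 0.320 0.797
outer loop
vertex -0.642 0.707 0.099
vertex -1.066 -0.905 1.019
vertex -0.054 -0.099 0.044
endloop
endfacet
facet normal 0.589 -0.806 -0.055
outer loop
vertex -0.054 -0.099 0.044
vertex -2.158 -1.587 -0.679
vertex -1.145 -0.781 -1.653
endloop
endfacet
facet normal 0.589 -0.806 -0.055
outer loop
vertex -1.066 -0.905 1.019
vertex -2.158 -1.587 -0.679
vertex -0.054 -0.099 0.044
endloop
endfacet

endsolid


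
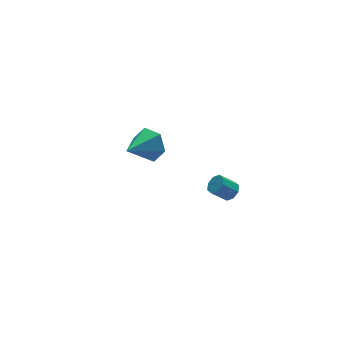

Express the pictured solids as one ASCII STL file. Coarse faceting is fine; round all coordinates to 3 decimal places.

solid 
facet normal 0.695 -0.232 -0.681
outer loop
vertex 1.632 -3.089 2.515
vertex 1.251 -3.381 2.226
vertex 1.427 -2.849 2.224
endloop
endfacet
facet normal 0.538 0.796 0.277
outer loop
vertex 1.632 -3.089 2.515
vertex 1.427 -2.849 2.224
vertex 0.91 -2.847 3.223
endloop
endfacet
facet normal 0.537 0.797 0.277
outer loop
vertex 0.91 -2.847 3.223
vertex 1.427 -2.849 2.224
vertex 0.705 -2.608 2.933
endloop
endfacet
facet normal -0.694 0.231 0.681
outer loop
vertex 0.91 -2.847 3.223
vertex 0.705 -2.608 2.933
vertex 0.529 -3.139 2.934
endloop
endfacet
facet normal 0.694 -0.232 -0.682
outer loop
vertex 1.427 -2.849 2.224
vertex 1.251 -3.381 2.226
vertex 1.119 -2.921 1.935
endloop
endfacet
facet normal 0.042 0.958 -0.283
outer loop
vertex 1.427 -2.849 2.224
vertex 1.119 -2.921 1.935
vertex 0.705 -2.608 2.933
endloop
endfacet
facet normal 0.045 0.958 -0.282
outer loop
vertex 0.705 -2.608 2.933
vertex 1.119 -2.921 1.935
vertex 0.397 -2.679 2.643
endloop
endfacet
facet normal -0.695 0.232 0.681
outer loop
vertex 0.705 -2.608 2.933
vertex 0.397 -2.679 2.643
vertex 0.529 -3.139 2.934
endloop
endfacet
facet normal 0.695 -0.231 -0.681
outer loop
vertex 1.119 -2.921 1.935
vertex 1.251 -3.381 2.226
vertex 0.889 -3.262 1.816
endloop
endfacet
facet normal -0.478 0.559 -0.678
outer loop
vertex 1.119 -2.921 1.935
vertex 0.889 -3.262 1.816
vertex 0.397 -2.679 2.643
endloop
endfacet
facet normal -0.477 0.560 -0.678
outer loop
vertex 0.397 -2.679 2.643
vertex 0.889 -3.262 1.816
vertex 0.166 -3.02 2.524
endloop
endfacet
facet normal -0.694 0.232 0.682
outer loop
vertex 0.397 -2.679 2.643
vertex 0.166 -3.02 2.524
vertex 0.529 -3.139 2.934
endloop
endfacet
facet normal 0.695 -0.233 -0.681
outer loop
vertex 0.889 -3.262 1.816
vertex 1.251 -3.381 2.226
vertex 0.87 -3.673 1.937
endloop
endfacet
facet normal -0.718 -0.166 -0.676
outer loop
vertex 0.889 -3.262 1.816
vertex 0.87 -3.673 1.937
vertex 0.166 -3.02 2.524
endloop
endfacet
facet normal -0.718 -0.167 -0.675
outer loop
vertex 0.166 -3.02 2.524
vertex 0.87 -3.673 1.937
vertex 0.148 -3.431 2.645
endloop
endfacet
facet normal -0.694 0.231 0.682
outer loop
vertex 0.166 -3.02 2.524
vertex 0.148 -3.431 2.645
vertex 0.529 -3.139 2.934
endloop
endfacet
facet normal 0.694 -0.231 -0.681
outer loop
vertex 0.87 -3.673 1.937
vertex 1.251 -3.381 2.226
vertex 1.075 -3.912 2.227
endloop
endfacet
facet normal -0.538 -0.797 -0.276
outer loop
vertex 0.87 -3.673 1.937
vertex 1.075 -3.912 2.227
vertex 0.148 -3.431 2.645
endloop
endfacet
facet normal -0.538 -0.796 -0.277
outer loop
vertex 0.148 -3.431 2.645
vertex 1.075 -3.912 2.227
vertex 0.353 -3.671 2.936
endloop
endfacet
facet normal -0.695 0.232 0.681
outer loop
vertex 0.148 -3.431 2.645
vertex 0.353 -3.671 2.936
vertex 0.529 -3.139 2.934
endloop
endfacet
facet normal 0.695 -0.232 -0.681
outer loop
vertex 1.075 -3.912 2.227
vertex 1.251 -3.381 2.226
vertex 1.383 -3.841 2.517
endloop
endfacet
facet normal -0.044 -0.959 0.281
outer loop
vertex 1.075 -3.912 2.227
vertex 1.383 -3.841 2.517
vertex 0.353 -3.671 2.936
endloop
endfacet
facet normal -0.043 -0.958 0.284
outer loop
vertex 0.353 -3.671 2.936
vertex 1.383 -3.841 2.517
vertex 0.661 -3.599 3.225
endloop
endfacet
facet normal -0.694 0.232 0.682
outer loop
vertex 0.353 -3.671 2.936
vertex 0.661 -3.599 3.225
vertex 0.529 -3.139 2.934
endloop
endfacet
facet normal 0.694 -0.232 -0.682
outer loop
vertex 1.383 -3.841 2.517
vertex 1.251 -3.381 2.226
vertex 1.614 -3.5 2.636
endloop
endfacet
facet normal 0.477 -0.560 0.678
outer loop
vertex 1.383 -3.841 2.517
vertex 1.614 -3.5 2.636
vertex 0.661 -3.599 3.225
endloop
endfacet
facet normal 0.477 -0.559 0.678
outer loop
vertex 0.661 -3.599 3.225
vertex 1.614 -3.5 2.636
vertex 0.891 -3.258 3.344
endloop
endfacet
facet normal -0.695 0.231 0.681
outer loop
vertex 0.661 -3.599 3.225
vertex 0.891 -3.258 3.344
vertex 0.529 -3.139 2.934
endloop
endfacet
facet normal 0.694 -0.231 -0.682
outer loop
vertex 1.614 -3.5 2.636
vertex 1.251 -3.381 2.226
vertex 1.632 -3.089 2.515
endloop
endfacet
facet normal 0.718 0.168 0.676
outer loop
vertex 1.614 -3.5 2.636
vertex 1.632 -3.089 2.515
vertex 0.891 -3.258 3.344
endloop
endfacet
facet normal 0.718 0.166 0.676
outer loop
vertex 0.891 -3.258 3.344
vertex 1.632 -3.089 2.515
vertex 0.91 -2.847 3.223
endloop
endfacet
facet normal -0.695 0.233 0.681
outer loop
vertex 0.891 -3.258 3.344
vertex 0.91 -2.847 3.223
vertex 0.529 -3.139 2.934
endloop
endfacet
facet normal 0.867 0.328 -0.375
outer loop
vertex 0.825 3.042 1.532
vertex 0.339 3.329 0.659
vertex 0.427 3.999 1.45
endloop
endfacet
facet normal -0.099 0.044 0.994
outer loop
vertex 0.825 3.042 1.532
vertex 0.427 3.999 1.45
vertex -1.239 2.731 1.341
endloop
endfacet
facet normal 0.867 0.329 -0.375
outer loop
vertex 0.427 3.999 1.45
vertex 0.339 3.329 0.659
vertex -0.06 4.286 0.577
endloop
endfacet
facet normal -0.539 0.664 0.519
outer loop
vertex 0.427 3.999 1.45
vertex -0.06 4.286 0.577
vertex -1.239 2.731 1.341
endloop
endfacet
facet normal 0.867 0.329 -0.375
outer loop
vertex -0.06 4.286 0.577
vertex 0.339 3.329 0.659
vertex -0.148 3.617 -0.214
endloop
endfacet
facet normal -0.825 0.474 -0.309
outer loop
vertex -0.06 4.286 0.577
vertex -0.148 3.617 -0.214
vertex -1.239 2.731 1.341
endloop
endfacet
facet normal 0.867 0.329 -0.375
outer loop
vertex -0.148 3.617 -0.214
vertex 0.339 3.329 0.659
vertex 0.251 2.66 -0.132
endloop
endfacet
facet normal -0.670 -0.336 -0.662
outer loop
vertex -0.148 3.617 -0.214
vertex 0.251 2.66 -0.132
vertex -1.239 2.731 1.341
endloop
endfacet
facet normal 0.867 0.329 -0.374
outer loop
vertex 0.251 2.66 -0.132
vertex 0.339 3.329 0.659
vertex 0.737 2.372 0.741
endloop
endfacet
facet normal -0.230 -0.955 -0.187
outer loop
vertex 0.251 2.66 -0.132
vertex 0.737 2.372 0.741
vertex -1.239 2.731 1.341
endloop
endfacet
facet normal 0.867 0.328 -0.375
outer loop
vertex 0.737 2.372 0.741
vertex 0.339 3.329 0.659
vertex 0.825 3.042 1.532
endloop
endfacet
facet normal 0.056 -0.765 0.642
outer loop
vertex 0.737 2.372 0.741
vertex 0.825 3.042 1.532
vertex -1.239 2.731 1.341
endloop
endfacet

endsolid


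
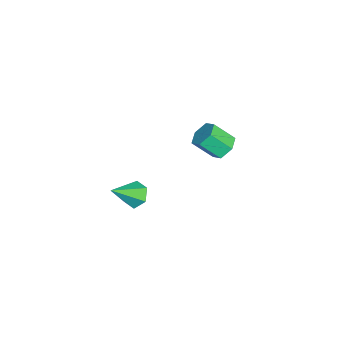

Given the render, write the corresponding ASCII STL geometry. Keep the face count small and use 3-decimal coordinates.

solid 
facet normal -0.503 0.579 -0.642
outer loop
vertex 1.703 -1.417 -1.949
vertex 1.255 -1.415 -1.596
vertex 1.658 -1.013 -1.549
endloop
endfacet
facet normal 0.982 0.177 -0.068
outer loop
vertex 1.703 -1.417 -1.949
vertex 1.658 -1.013 -1.549
vertex 1.925 -2.185 -0.744
endloop
endfacet
facet normal -0.503 0.579 -0.642
outer loop
vertex 1.658 -1.013 -1.549
vertex 1.255 -1.415 -1.596
vertex 1.21 -1.011 -1.196
endloop
endfacet
facet normal 0.513 0.562 0.648
outer loop
vertex 1.658 -1.013 -1.549
vertex 1.21 -1.011 -1.196
vertex 1.925 -2.185 -0.744
endloop
endfacet
facet normal -0.503 0.579 -0.642
outer loop
vertex 1.21 -1.011 -1.196
vertex 1.255 -1.415 -1.596
vertex 0.808 -1.412 -1.243
endloop
endfacet
facet normal -0.292 0.183 0.939
outer loop
vertex 1.21 -1.011 -1.196
vertex 0.808 -1.412 -1.243
vertex 1.925 -2.185 -0.744
endloop
endfacet
facet normal -0.503 0.579 -0.642
outer loop
vertex 0.808 -1.412 -1.243
vertex 1.255 -1.415 -1.596
vertex 0.853 -1.816 -1.643
endloop
endfacet
facet normal -0.631 -0.580 0.515
outer loop
vertex 0.808 -1.412 -1.243
vertex 0.853 -1.816 -1.643
vertex 1.925 -2.185 -0.744
endloop
endfacet
facet normal -0.504 0.580 -0.641
outer loop
vertex 0.853 -1.816 -1.643
vertex 1.255 -1.415 -1.596
vertex 1.301 -1.818 -1.997
endloop
endfacet
facet normal -0.163 -0.966 -0.201
outer loop
vertex 0.853 -1.816 -1.643
vertex 1.301 -1.818 -1.997
vertex 1.925 -2.185 -0.744
endloop
endfacet
facet normal -0.502 0.580 -0.641
outer loop
vertex 1.301 -1.818 -1.997
vertex 1.255 -1.415 -1.596
vertex 1.703 -1.417 -1.949
endloop
endfacet
facet normal 0.644 -0.586 -0.492
outer loop
vertex 1.301 -1.818 -1.997
vertex 1.703 -1.417 -1.949
vertex 1.925 -2.185 -0.744
endloop
endfacet
facet normal -0.013 0.721 -0.693
outer loop
vertex -2.927 1.245 -3.341
vertex -3.527 1.314 -3.258
vertex -3.134 1.641 -2.925
endloop
endfacet
facet normal 0.941 0.244 0.236
outer loop
vertex -2.927 1.245 -3.341
vertex -3.134 1.641 -2.925
vertex -2.912 0.438 -2.565
endloop
endfacet
facet normal 0.940 0.245 0.238
outer loop
vertex -2.912 0.438 -2.565
vertex -3.134 1.641 -2.925
vertex -3.12 0.833 -2.149
endloop
endfacet
facet normal 0.014 -0.722 0.692
outer loop
vertex -2.912 0.438 -2.565
vertex -3.12 0.833 -2.149
vertex -3.513 0.506 -2.482
endloop
endfacet
facet normal -0.013 0.721 -0.693
outer loop
vertex -3.134 1.641 -2.925
vertex -3.527 1.314 -3.258
vertex -3.735 1.709 -2.843
endloop
endfacet
facet normal 0.174 0.684 0.709
outer loop
vertex -3.134 1.641 -2.925
vertex -3.735 1.709 -2.843
vertex -3.12 0.833 -2.149
endloop
endfacet
facet normal 0.175 0.684 0.708
outer loop
vertex -3.12 0.833 -2.149
vertex -3.735 1.709 -2.843
vertex -3.72 0.902 -2.067
endloop
endfacet
facet normal 0.012 -0.720 0.693
outer loop
vertex -3.12 0.833 -2.149
vertex -3.72 0.902 -2.067
vertex -3.513 0.506 -2.482
endloop
endfacet
facet normal -0.014 0.721 -0.693
outer loop
vertex -3.735 1.709 -2.843
vertex -3.527 1.314 -3.258
vertex -4.128 1.382 -3.175
endloop
endfacet
facet normal -0.764 0.440 0.472
outer loop
vertex -3.735 1.709 -2.843
vertex -4.128 1.382 -3.175
vertex -3.72 0.902 -2.067
endloop
endfacet
facet normal -0.764 0.440 0.472
outer loop
vertex -3.72 0.902 -2.067
vertex -4.128 1.382 -3.175
vertex -4.113 0.575 -2.399
endloop
endfacet
facet normal 0.013 -0.720 0.694
outer loop
vertex -3.72 0.902 -2.067
vertex -4.113 0.575 -2.399
vertex -3.513 0.506 -2.482
endloop
endfacet
facet normal -0.014 0.722 -0.692
outer loop
vertex -4.128 1.382 -3.175
vertex -3.527 1.314 -3.258
vertex -3.92 0.987 -3.591
endloop
endfacet
facet normal -0.940 -0.245 -0.237
outer loop
vertex -4.128 1.382 -3.175
vertex -3.92 0.987 -3.591
vertex -4.113 0.575 -2.399
endloop
endfacet
facet normal -0.941 -0.243 -0.236
outer loop
vertex -4.113 0.575 -2.399
vertex -3.92 0.987 -3.591
vertex -3.906 0.179 -2.815
endloop
endfacet
facet normal 0.013 -0.721 0.693
outer loop
vertex -4.113 0.575 -2.399
vertex -3.906 0.179 -2.815
vertex -3.513 0.506 -2.482
endloop
endfacet
facet normal -0.012 0.720 -0.693
outer loop
vertex -3.92 0.987 -3.591
vertex -3.527 1.314 -3.258
vertex -3.32 0.918 -3.673
endloop
endfacet
facet normal -0.175 -0.684 -0.709
outer loop
vertex -3.92 0.987 -3.591
vertex -3.32 0.918 -3.673
vertex -3.906 0.179 -2.815
endloop
endfacet
facet normal -0.174 -0.684 -0.708
outer loop
vertex -3.906 0.179 -2.815
vertex -3.32 0.918 -3.673
vertex -3.305 0.111 -2.897
endloop
endfacet
facet normal 0.013 -0.721 0.693
outer loop
vertex -3.906 0.179 -2.815
vertex -3.305 0.111 -2.897
vertex -3.513 0.506 -2.482
endloop
endfacet
facet normal -0.013 0.720 -0.694
outer loop
vertex -3.32 0.918 -3.673
vertex -3.527 1.314 -3.258
vertex -2.927 1.245 -3.341
endloop
endfacet
facet normal 0.764 -0.440 -0.472
outer loop
vertex -3.32 0.918 -3.673
vertex -2.927 1.245 -3.341
vertex -3.305 0.111 -2.897
endloop
endfacet
facet normal 0.764 -0.440 -0.472
outer loop
vertex -3.305 0.111 -2.897
vertex -2.927 1.245 -3.341
vertex -2.912 0.438 -2.565
endloop
endfacet
facet normal 0.014 -0.721 0.693
outer loop
vertex -3.305 0.111 -2.897
vertex -2.912 0.438 -2.565
vertex -3.513 0.506 -2.482
endloop
endfacet

endsolid
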